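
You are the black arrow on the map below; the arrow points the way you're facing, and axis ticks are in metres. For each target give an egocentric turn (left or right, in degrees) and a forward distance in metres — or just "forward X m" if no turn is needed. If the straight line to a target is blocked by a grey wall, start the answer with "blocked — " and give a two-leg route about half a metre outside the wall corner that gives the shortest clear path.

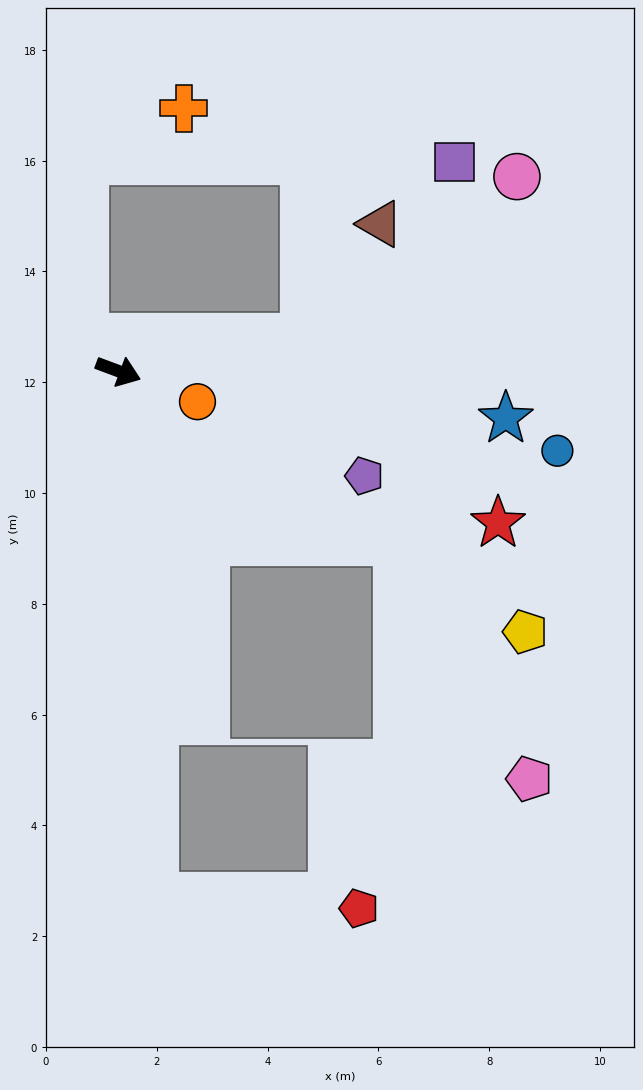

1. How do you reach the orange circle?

forward 1.5 m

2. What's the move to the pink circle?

blocked — turn left 31°, forward 3.4 m, then turn left 26°, forward 4.8 m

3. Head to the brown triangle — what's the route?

blocked — turn left 31°, forward 3.4 m, then turn left 45°, forward 2.5 m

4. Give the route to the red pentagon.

blocked — turn right 66°, forward 9.5 m, then turn left 83°, forward 3.7 m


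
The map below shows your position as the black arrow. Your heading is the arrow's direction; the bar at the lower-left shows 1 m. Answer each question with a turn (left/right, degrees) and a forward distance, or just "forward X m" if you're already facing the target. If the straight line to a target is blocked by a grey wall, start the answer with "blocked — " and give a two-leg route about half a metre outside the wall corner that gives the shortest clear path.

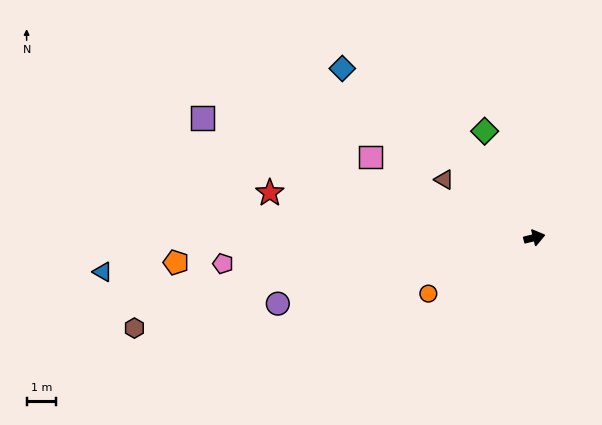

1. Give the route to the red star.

turn left 157°, forward 9.1 m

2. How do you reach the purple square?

turn left 146°, forward 11.9 m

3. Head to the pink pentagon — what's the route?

turn left 171°, forward 10.6 m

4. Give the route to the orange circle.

turn right 166°, forward 4.1 m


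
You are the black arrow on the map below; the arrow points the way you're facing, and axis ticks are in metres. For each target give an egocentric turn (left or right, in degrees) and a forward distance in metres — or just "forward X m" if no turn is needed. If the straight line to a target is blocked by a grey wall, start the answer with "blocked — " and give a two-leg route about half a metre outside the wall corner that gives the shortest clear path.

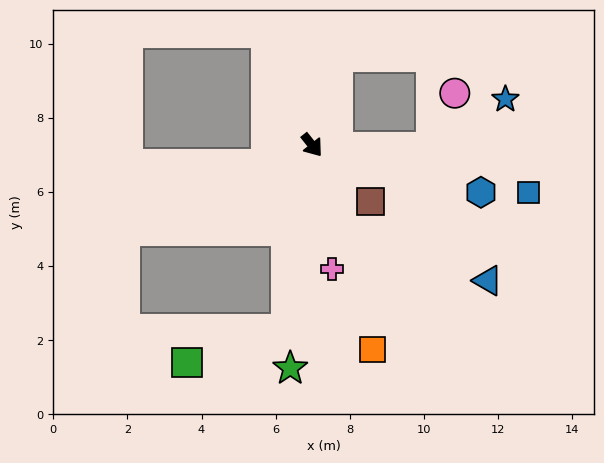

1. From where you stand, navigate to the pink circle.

blocked — turn left 51°, forward 3.2 m, then turn left 67°, forward 1.6 m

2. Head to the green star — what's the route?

turn right 44°, forward 6.0 m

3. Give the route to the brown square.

turn left 8°, forward 2.2 m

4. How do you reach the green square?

blocked — turn right 46°, forward 5.0 m, then turn right 64°, forward 2.8 m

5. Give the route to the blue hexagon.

turn left 36°, forward 4.7 m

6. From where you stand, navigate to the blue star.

blocked — turn left 51°, forward 3.2 m, then turn left 34°, forward 2.4 m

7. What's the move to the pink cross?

turn right 29°, forward 3.4 m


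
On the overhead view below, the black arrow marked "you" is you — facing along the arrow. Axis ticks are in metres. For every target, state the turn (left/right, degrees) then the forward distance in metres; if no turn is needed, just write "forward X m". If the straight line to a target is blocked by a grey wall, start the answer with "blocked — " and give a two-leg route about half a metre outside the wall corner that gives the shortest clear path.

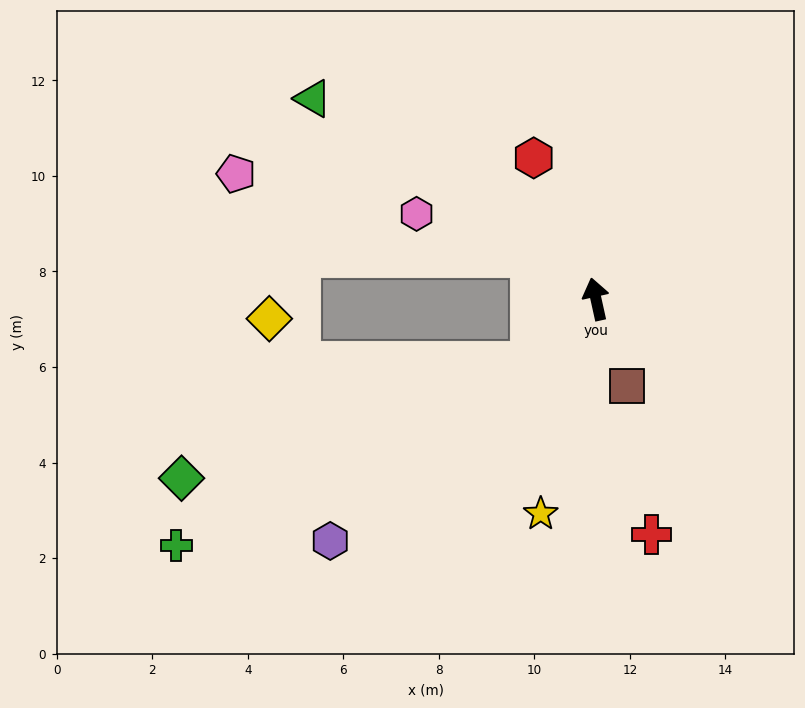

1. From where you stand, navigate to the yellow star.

turn left 153°, forward 4.6 m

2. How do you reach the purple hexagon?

turn left 120°, forward 7.5 m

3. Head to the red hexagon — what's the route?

turn left 11°, forward 3.2 m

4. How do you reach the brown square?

turn right 173°, forward 1.9 m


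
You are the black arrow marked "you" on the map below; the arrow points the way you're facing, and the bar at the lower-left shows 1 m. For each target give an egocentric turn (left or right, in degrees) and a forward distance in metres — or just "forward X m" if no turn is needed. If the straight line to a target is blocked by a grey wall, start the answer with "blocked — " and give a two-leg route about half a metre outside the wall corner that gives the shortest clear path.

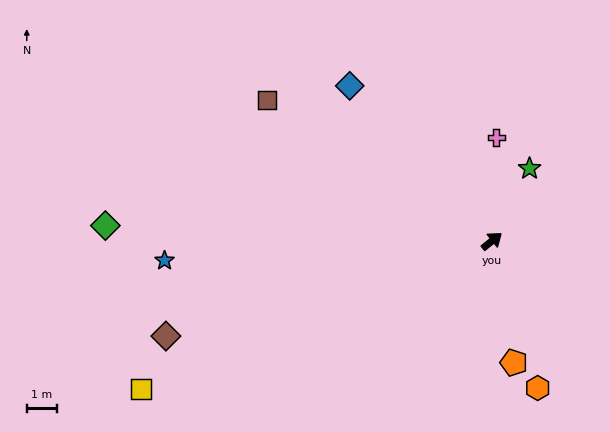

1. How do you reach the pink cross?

turn left 49°, forward 3.5 m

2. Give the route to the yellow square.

turn left 164°, forward 12.7 m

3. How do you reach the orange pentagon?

turn right 119°, forward 4.1 m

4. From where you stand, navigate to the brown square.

turn left 109°, forward 8.9 m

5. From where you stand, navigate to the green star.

turn left 24°, forward 2.7 m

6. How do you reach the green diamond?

turn left 139°, forward 12.9 m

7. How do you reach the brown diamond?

turn left 157°, forward 11.4 m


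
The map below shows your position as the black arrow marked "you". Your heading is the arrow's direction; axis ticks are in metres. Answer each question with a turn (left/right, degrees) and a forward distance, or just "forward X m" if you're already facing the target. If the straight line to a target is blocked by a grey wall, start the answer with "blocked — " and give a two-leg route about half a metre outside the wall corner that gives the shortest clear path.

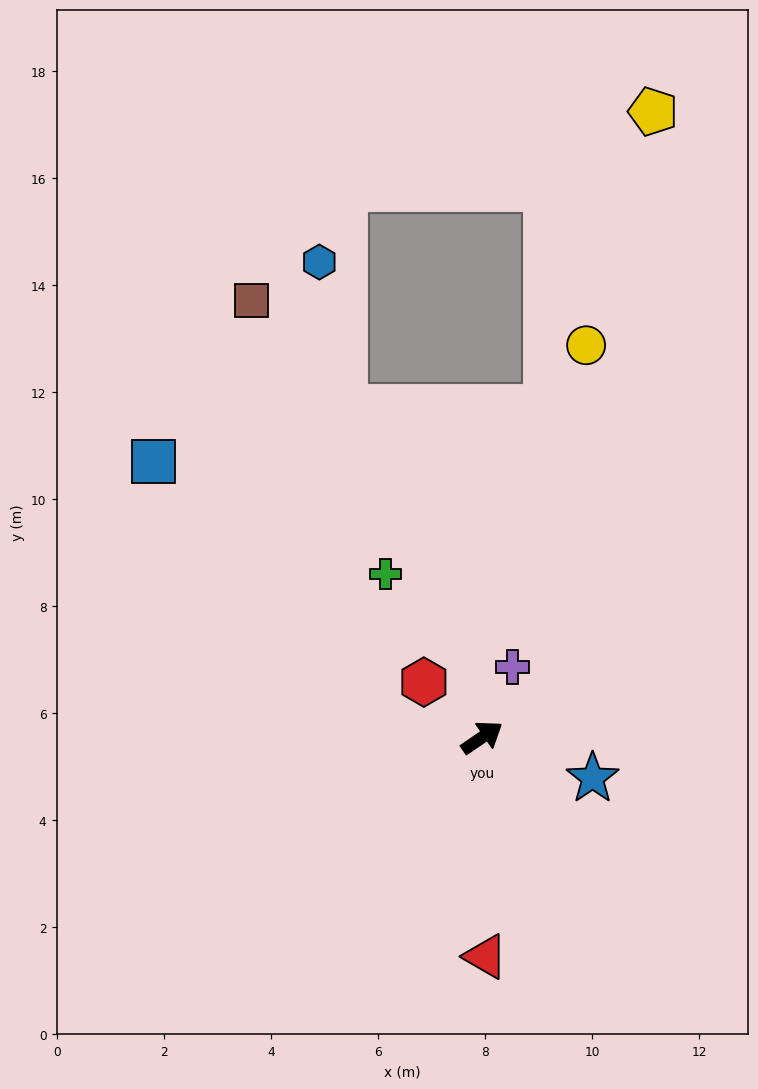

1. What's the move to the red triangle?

turn right 123°, forward 4.1 m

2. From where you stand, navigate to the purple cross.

turn left 32°, forward 1.4 m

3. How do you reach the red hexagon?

turn left 102°, forward 1.5 m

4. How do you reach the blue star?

turn right 55°, forward 2.2 m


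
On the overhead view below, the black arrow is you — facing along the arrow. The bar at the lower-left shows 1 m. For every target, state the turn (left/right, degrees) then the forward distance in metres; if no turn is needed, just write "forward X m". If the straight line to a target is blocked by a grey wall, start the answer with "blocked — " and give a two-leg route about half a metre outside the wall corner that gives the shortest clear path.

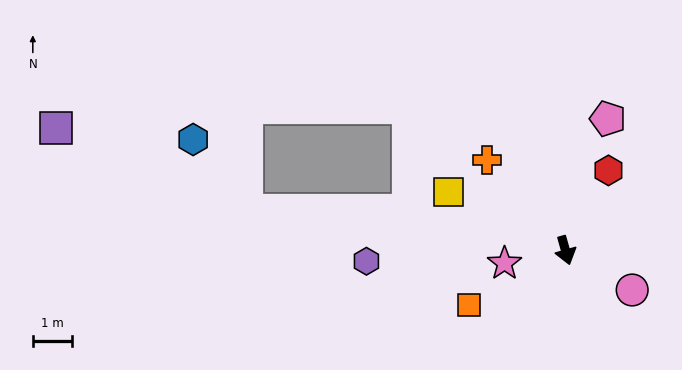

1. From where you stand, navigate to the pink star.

turn right 94°, forward 1.6 m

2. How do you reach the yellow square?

turn right 132°, forward 3.3 m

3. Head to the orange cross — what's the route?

turn right 155°, forward 3.1 m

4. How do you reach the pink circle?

turn left 44°, forward 2.0 m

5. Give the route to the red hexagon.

turn left 136°, forward 2.3 m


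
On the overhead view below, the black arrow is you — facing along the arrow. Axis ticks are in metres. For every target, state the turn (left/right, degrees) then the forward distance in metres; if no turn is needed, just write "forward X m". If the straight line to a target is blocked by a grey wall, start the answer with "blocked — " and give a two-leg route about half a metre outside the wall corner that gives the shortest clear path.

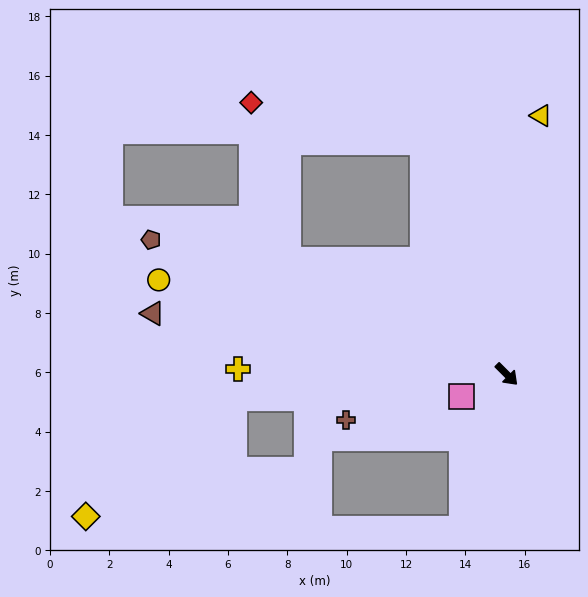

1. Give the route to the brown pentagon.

turn right 156°, forward 12.8 m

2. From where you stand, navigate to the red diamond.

blocked — turn right 163°, forward 8.3 m, then turn right 49°, forward 5.4 m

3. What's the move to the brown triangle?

turn right 145°, forward 12.1 m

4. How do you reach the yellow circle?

turn right 150°, forward 12.2 m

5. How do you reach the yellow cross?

turn right 136°, forward 9.1 m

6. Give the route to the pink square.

turn right 109°, forward 1.7 m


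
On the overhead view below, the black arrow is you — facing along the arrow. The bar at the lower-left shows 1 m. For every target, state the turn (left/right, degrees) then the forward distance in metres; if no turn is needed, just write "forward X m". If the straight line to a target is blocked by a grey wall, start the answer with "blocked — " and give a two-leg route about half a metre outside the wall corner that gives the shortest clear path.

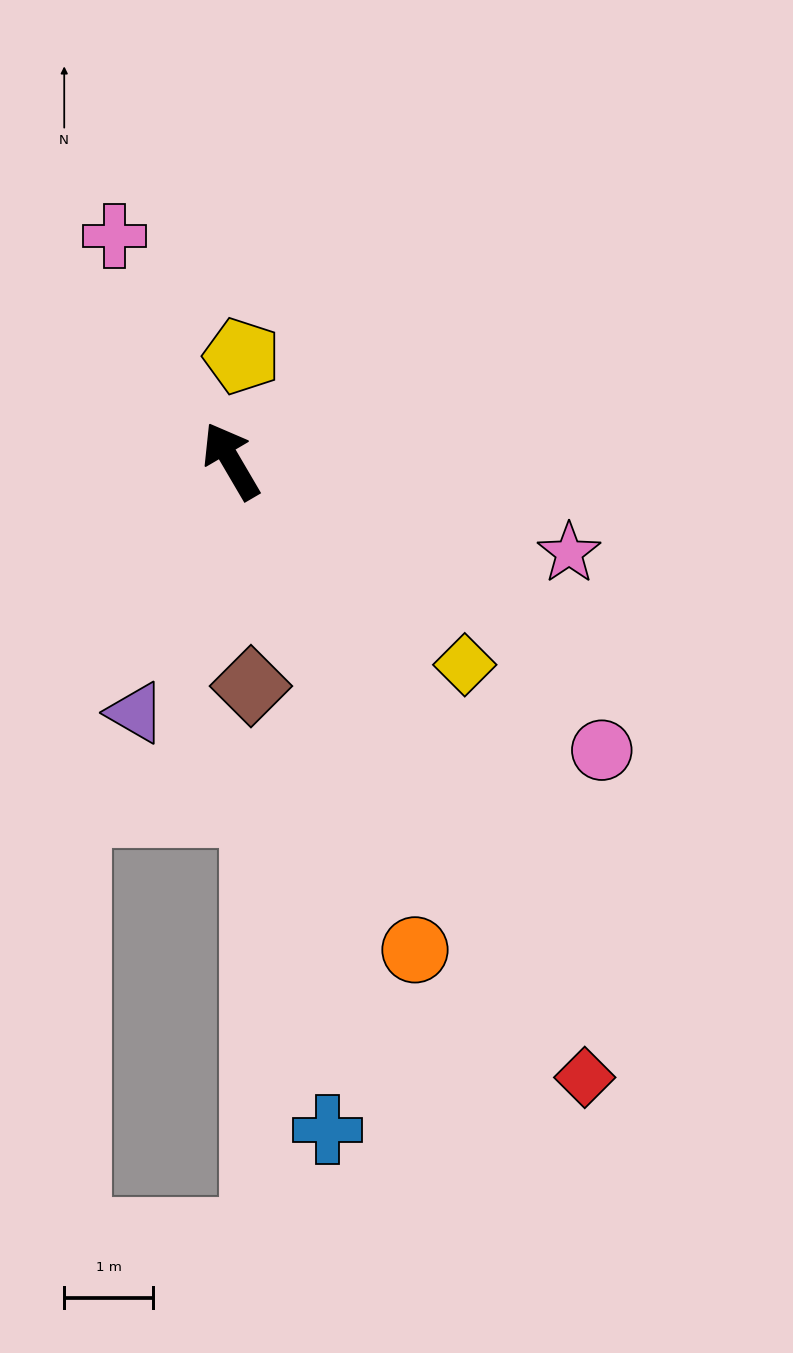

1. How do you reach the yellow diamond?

turn right 161°, forward 3.5 m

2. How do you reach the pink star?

turn right 136°, forward 3.9 m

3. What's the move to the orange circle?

turn left 170°, forward 5.9 m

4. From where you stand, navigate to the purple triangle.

turn left 129°, forward 3.0 m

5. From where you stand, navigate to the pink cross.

turn right 3°, forward 2.8 m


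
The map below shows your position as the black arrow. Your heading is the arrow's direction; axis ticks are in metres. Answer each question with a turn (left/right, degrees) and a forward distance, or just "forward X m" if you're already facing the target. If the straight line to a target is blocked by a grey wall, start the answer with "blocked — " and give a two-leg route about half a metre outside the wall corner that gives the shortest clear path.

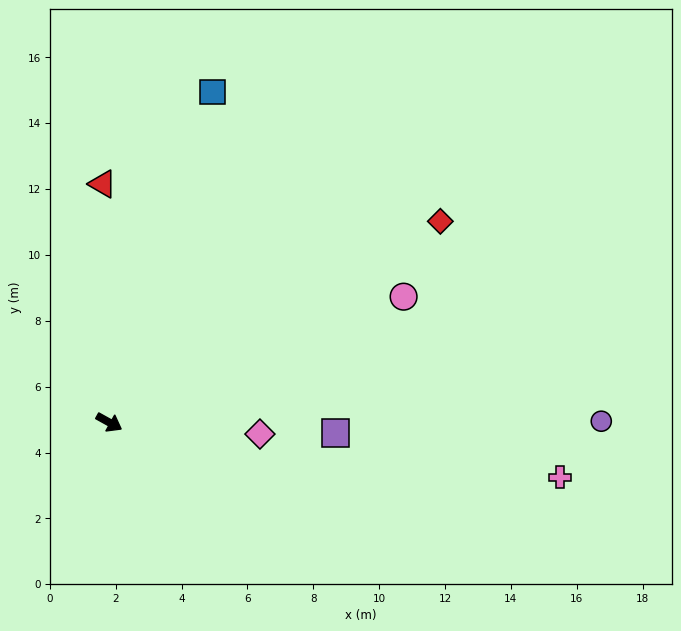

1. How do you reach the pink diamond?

turn left 25°, forward 4.6 m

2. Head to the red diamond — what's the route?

turn left 60°, forward 11.8 m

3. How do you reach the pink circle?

turn left 52°, forward 9.7 m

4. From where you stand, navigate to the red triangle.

turn left 121°, forward 7.2 m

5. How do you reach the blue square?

turn left 102°, forward 10.5 m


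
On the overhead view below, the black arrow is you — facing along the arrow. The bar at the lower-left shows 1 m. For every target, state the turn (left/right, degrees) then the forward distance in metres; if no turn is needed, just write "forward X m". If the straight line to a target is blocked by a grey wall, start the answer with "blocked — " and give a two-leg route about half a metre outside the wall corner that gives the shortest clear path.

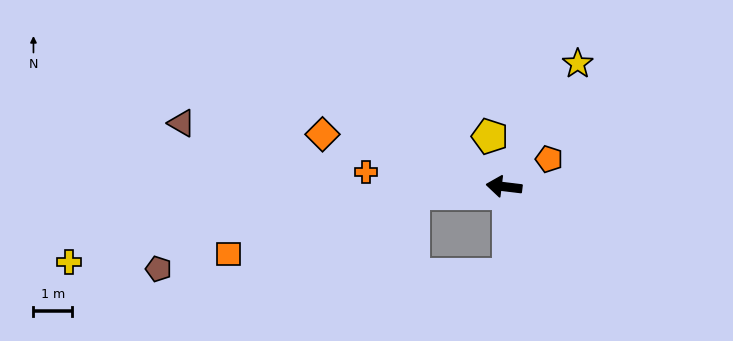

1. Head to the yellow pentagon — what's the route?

turn right 67°, forward 1.3 m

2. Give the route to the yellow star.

turn right 114°, forward 3.7 m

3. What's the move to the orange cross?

forward 3.6 m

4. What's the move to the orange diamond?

turn right 9°, forward 4.9 m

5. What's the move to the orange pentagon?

turn right 142°, forward 1.4 m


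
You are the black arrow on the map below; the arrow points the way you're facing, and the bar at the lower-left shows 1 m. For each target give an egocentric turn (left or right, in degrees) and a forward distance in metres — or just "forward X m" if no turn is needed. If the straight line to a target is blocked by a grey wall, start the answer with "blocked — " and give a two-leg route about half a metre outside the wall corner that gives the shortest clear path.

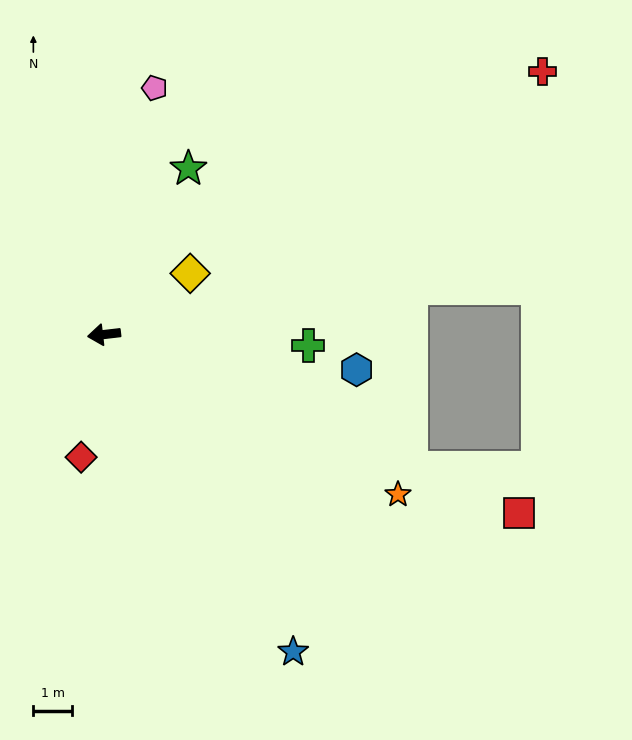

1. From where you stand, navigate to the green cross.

turn left 170°, forward 5.2 m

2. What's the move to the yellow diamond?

turn right 151°, forward 2.7 m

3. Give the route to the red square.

turn left 150°, forward 11.6 m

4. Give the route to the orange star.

turn left 145°, forward 8.6 m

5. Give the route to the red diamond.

turn left 73°, forward 3.2 m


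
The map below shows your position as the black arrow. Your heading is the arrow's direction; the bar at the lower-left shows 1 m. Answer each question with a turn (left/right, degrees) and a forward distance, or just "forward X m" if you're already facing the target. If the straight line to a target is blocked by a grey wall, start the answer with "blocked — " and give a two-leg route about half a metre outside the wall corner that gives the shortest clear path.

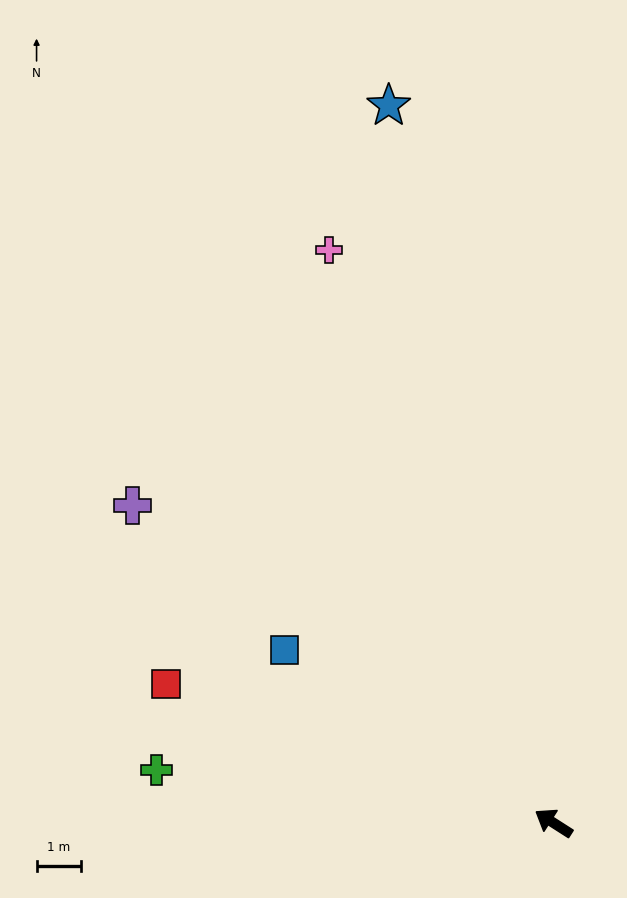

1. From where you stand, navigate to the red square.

turn left 13°, forward 9.2 m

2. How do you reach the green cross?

turn left 25°, forward 8.9 m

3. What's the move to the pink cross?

turn right 36°, forward 13.7 m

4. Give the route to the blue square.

forward 7.1 m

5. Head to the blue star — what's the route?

turn right 44°, forward 16.4 m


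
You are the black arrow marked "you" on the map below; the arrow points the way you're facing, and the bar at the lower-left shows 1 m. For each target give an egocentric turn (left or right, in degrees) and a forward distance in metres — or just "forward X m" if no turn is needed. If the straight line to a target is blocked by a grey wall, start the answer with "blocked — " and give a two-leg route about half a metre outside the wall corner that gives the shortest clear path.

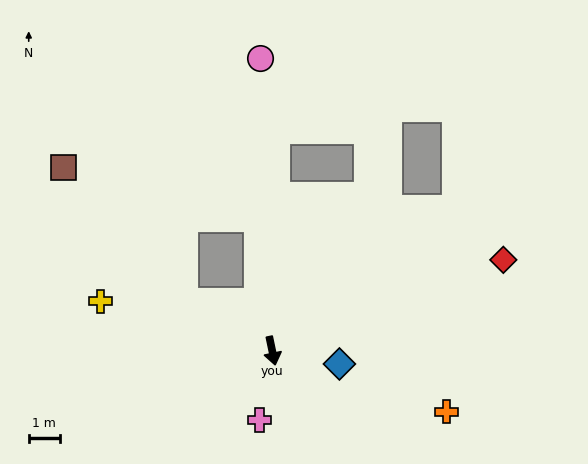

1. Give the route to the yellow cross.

turn right 118°, forward 5.7 m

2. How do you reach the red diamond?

turn left 100°, forward 7.9 m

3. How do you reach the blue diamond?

turn left 67°, forward 2.2 m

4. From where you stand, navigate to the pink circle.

turn left 170°, forward 9.3 m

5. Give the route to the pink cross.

turn right 22°, forward 2.2 m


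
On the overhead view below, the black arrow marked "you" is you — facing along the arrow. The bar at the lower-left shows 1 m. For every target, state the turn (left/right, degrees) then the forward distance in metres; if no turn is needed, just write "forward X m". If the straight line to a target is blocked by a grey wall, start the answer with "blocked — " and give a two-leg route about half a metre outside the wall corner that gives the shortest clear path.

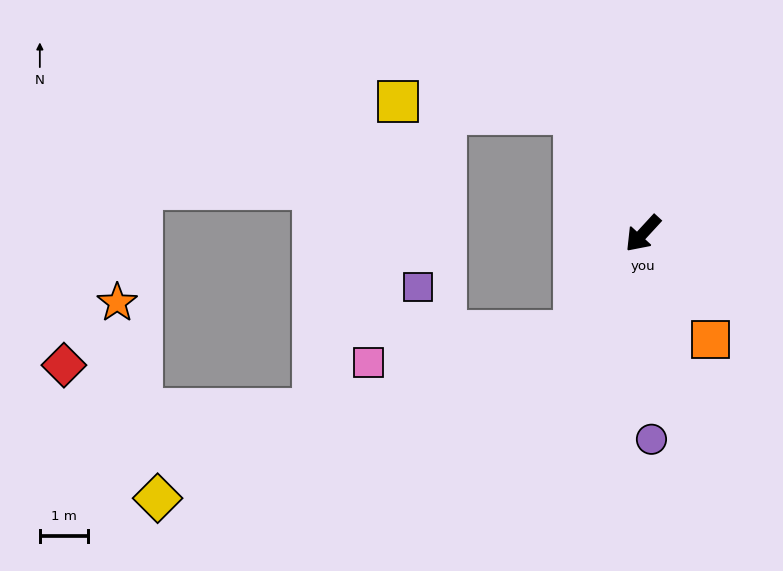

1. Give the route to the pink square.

blocked — turn left 7°, forward 2.5 m, then turn right 46°, forward 4.3 m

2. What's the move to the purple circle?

turn left 45°, forward 4.2 m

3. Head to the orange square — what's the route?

turn left 75°, forward 2.6 m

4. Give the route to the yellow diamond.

blocked — turn left 7°, forward 2.5 m, then turn right 33°, forward 9.2 m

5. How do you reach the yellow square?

blocked — turn right 108°, forward 2.8 m, then turn left 57°, forward 3.6 m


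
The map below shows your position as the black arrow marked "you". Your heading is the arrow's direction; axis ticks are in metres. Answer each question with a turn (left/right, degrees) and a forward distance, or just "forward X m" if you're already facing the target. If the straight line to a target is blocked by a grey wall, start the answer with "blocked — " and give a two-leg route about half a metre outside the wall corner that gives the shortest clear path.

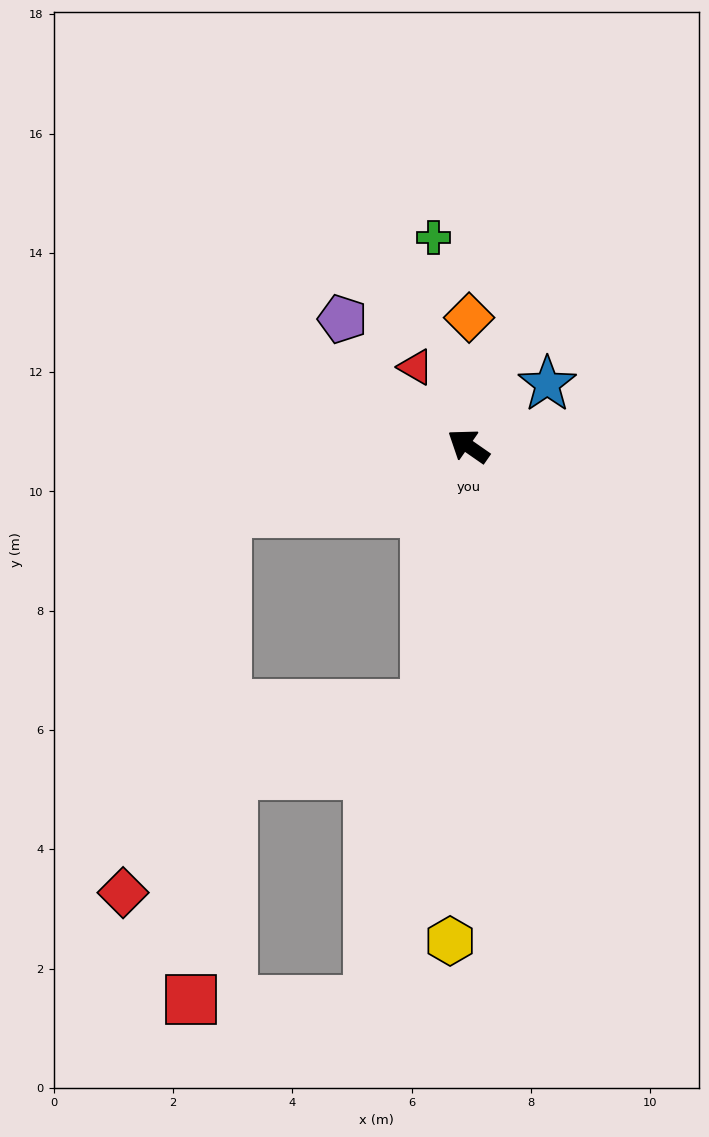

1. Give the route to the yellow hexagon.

turn left 123°, forward 8.3 m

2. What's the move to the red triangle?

turn right 21°, forward 1.6 m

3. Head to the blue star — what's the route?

turn right 107°, forward 1.7 m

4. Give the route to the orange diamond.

turn right 56°, forward 2.2 m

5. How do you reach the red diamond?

blocked — turn left 50°, forward 4.2 m, then turn left 60°, forward 6.6 m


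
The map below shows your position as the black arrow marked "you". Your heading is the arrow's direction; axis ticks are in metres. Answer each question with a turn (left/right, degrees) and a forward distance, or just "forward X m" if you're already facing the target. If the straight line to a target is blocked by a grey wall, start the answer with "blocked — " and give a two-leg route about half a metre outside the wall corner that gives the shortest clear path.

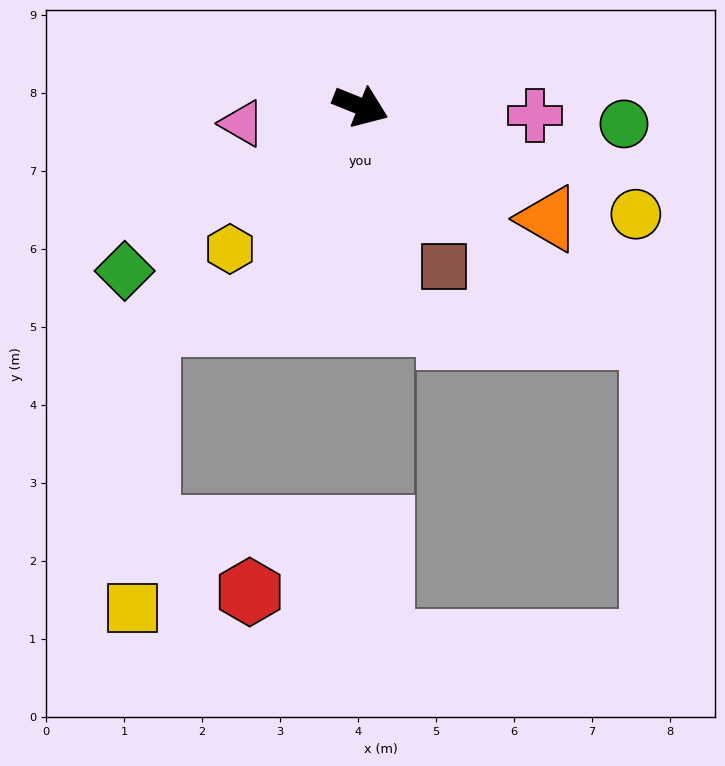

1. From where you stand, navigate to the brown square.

turn right 41°, forward 2.3 m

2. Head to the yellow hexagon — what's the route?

turn right 111°, forward 2.5 m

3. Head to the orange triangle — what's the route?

turn right 9°, forward 2.8 m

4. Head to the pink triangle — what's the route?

turn right 150°, forward 1.5 m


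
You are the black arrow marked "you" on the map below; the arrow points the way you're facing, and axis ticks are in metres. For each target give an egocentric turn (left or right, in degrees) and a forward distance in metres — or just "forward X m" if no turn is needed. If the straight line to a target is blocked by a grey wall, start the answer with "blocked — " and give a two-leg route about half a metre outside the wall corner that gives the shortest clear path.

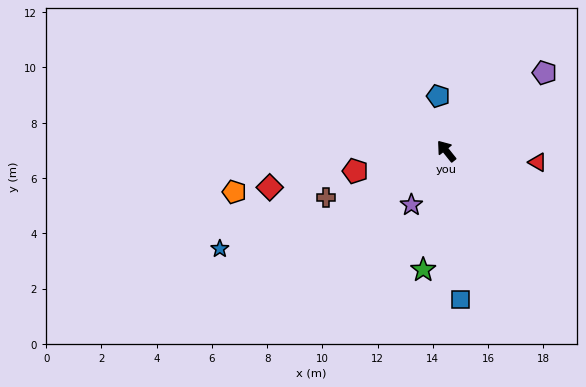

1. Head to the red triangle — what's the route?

turn right 136°, forward 3.3 m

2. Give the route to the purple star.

turn left 108°, forward 2.3 m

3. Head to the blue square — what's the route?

turn left 147°, forward 5.4 m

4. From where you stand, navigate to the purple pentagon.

turn right 90°, forward 4.5 m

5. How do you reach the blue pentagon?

turn right 30°, forward 2.0 m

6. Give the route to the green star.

turn left 130°, forward 4.4 m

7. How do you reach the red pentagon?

turn left 64°, forward 3.4 m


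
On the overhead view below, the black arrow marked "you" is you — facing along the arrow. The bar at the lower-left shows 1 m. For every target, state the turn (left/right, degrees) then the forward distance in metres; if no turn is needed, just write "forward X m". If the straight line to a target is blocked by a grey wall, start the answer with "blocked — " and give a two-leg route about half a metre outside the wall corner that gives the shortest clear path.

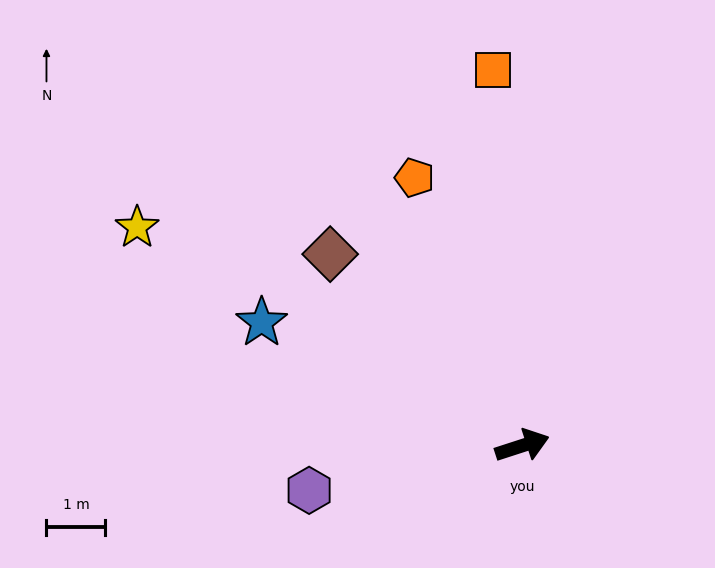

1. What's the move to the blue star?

turn left 137°, forward 4.9 m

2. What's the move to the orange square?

turn left 76°, forward 6.4 m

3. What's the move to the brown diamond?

turn left 117°, forward 4.6 m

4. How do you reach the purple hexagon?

turn left 174°, forward 3.7 m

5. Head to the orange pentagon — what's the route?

turn left 94°, forward 4.9 m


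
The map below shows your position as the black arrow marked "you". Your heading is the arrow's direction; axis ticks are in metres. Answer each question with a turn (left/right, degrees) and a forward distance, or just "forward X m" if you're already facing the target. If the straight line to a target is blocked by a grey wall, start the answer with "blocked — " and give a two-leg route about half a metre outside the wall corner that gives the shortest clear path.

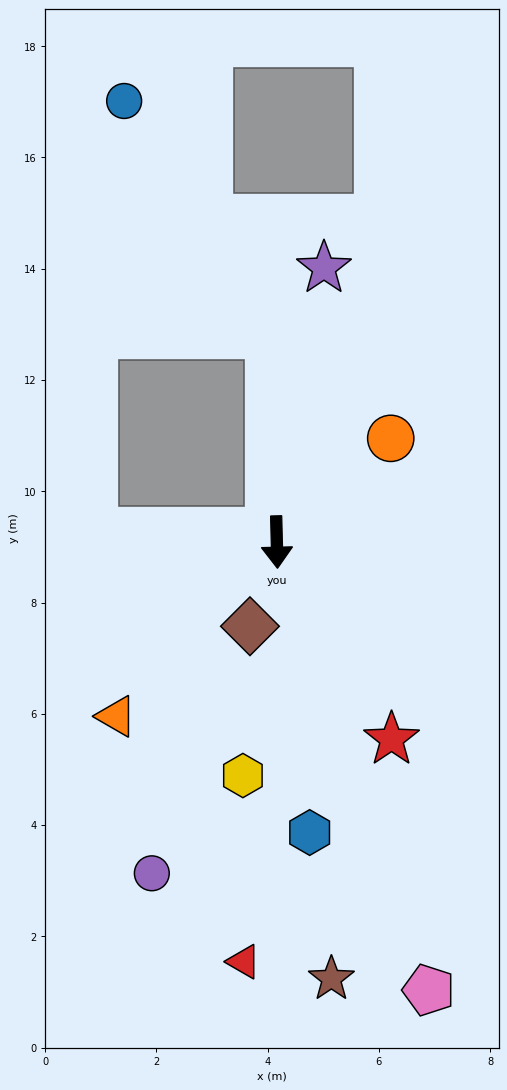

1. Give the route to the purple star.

turn left 169°, forward 5.0 m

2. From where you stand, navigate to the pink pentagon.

turn left 17°, forward 8.5 m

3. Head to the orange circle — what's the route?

turn left 131°, forward 2.8 m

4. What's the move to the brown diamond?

turn right 19°, forward 1.6 m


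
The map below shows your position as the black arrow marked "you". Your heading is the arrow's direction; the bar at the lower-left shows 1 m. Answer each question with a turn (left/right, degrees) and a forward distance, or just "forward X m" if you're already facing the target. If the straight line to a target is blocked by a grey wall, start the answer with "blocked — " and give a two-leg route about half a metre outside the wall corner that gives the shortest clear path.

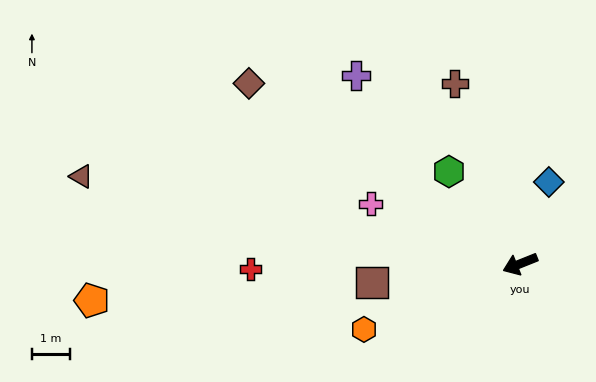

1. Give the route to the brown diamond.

turn right 55°, forward 8.5 m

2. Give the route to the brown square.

turn right 15°, forward 3.9 m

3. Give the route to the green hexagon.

turn right 74°, forward 3.0 m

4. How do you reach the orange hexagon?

forward 4.4 m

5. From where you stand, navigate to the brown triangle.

turn right 33°, forward 11.7 m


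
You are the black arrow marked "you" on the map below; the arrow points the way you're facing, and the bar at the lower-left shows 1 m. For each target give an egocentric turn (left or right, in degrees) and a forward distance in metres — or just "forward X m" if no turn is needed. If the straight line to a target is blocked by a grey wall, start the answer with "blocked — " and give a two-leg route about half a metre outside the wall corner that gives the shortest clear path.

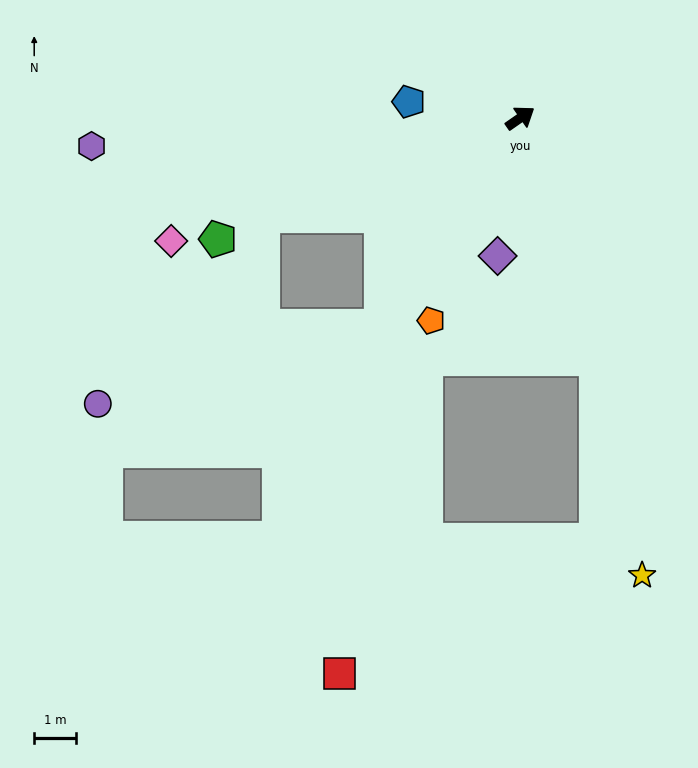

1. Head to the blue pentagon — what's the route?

turn left 137°, forward 2.7 m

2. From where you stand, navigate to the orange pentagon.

turn right 149°, forward 5.3 m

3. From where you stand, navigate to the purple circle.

blocked — turn right 158°, forward 6.0 m, then turn right 42°, forward 7.1 m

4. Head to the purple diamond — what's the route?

turn right 134°, forward 3.4 m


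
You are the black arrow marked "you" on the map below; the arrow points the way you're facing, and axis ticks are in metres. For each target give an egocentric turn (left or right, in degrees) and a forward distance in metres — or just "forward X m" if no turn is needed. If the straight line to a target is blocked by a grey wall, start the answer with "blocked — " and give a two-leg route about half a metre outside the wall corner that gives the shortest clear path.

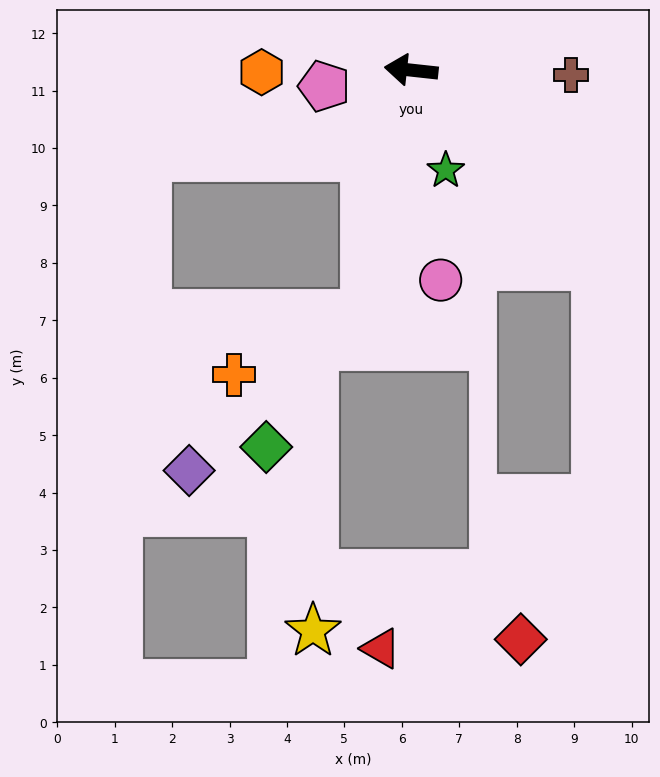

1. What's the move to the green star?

turn left 115°, forward 1.8 m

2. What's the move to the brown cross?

turn right 175°, forward 2.8 m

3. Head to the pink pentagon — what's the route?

turn left 17°, forward 1.5 m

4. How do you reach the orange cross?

blocked — turn left 86°, forward 4.3 m, then turn right 55°, forward 2.5 m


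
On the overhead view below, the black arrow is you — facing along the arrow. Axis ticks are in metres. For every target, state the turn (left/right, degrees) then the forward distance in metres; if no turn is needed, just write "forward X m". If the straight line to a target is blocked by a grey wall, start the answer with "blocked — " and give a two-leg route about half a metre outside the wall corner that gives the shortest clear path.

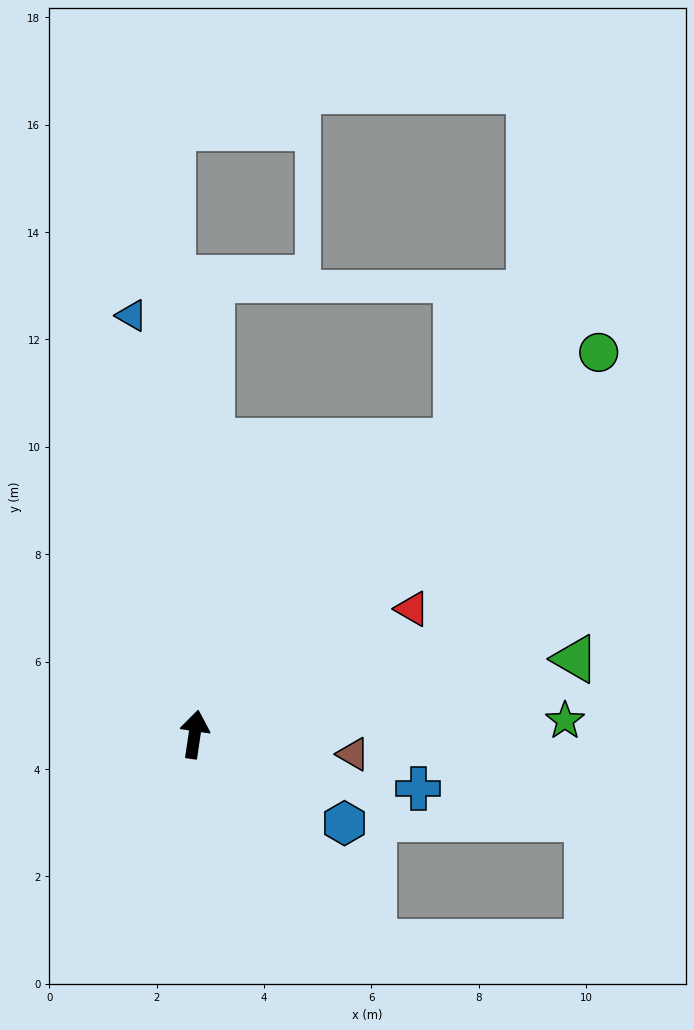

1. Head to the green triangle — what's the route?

turn right 70°, forward 7.2 m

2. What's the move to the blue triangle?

turn left 17°, forward 7.9 m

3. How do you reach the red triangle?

turn right 52°, forward 4.7 m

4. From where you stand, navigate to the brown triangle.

turn right 89°, forward 3.0 m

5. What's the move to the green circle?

turn right 38°, forward 10.4 m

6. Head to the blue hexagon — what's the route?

turn right 112°, forward 3.2 m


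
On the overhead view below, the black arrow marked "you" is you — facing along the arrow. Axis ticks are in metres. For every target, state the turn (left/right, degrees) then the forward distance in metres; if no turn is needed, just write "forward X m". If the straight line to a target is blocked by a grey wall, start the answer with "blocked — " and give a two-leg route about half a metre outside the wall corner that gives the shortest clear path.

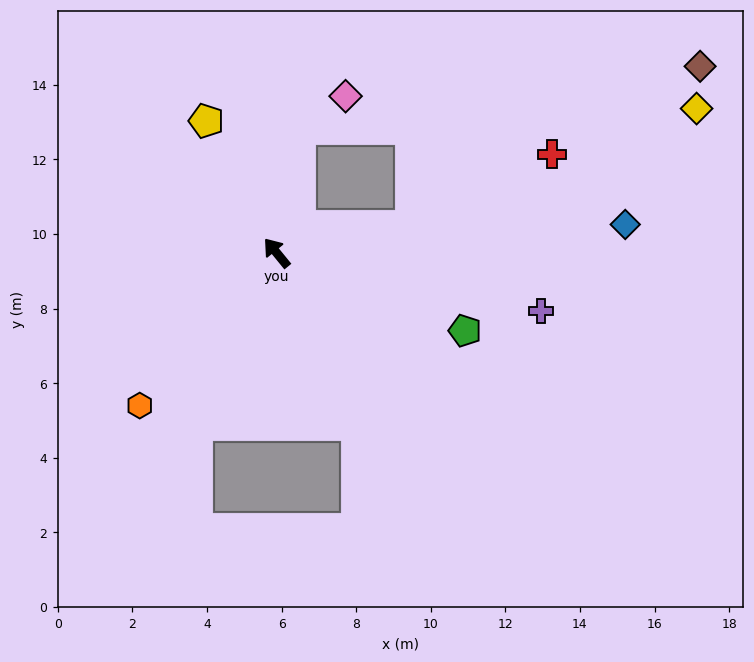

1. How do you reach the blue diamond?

turn right 125°, forward 9.4 m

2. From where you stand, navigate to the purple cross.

turn right 142°, forward 7.3 m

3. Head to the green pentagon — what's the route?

turn right 152°, forward 5.5 m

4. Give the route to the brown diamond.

blocked — turn right 50°, forward 3.4 m, then turn right 70°, forward 10.9 m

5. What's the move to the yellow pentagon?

turn right 11°, forward 4.0 m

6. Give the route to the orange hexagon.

turn left 99°, forward 5.5 m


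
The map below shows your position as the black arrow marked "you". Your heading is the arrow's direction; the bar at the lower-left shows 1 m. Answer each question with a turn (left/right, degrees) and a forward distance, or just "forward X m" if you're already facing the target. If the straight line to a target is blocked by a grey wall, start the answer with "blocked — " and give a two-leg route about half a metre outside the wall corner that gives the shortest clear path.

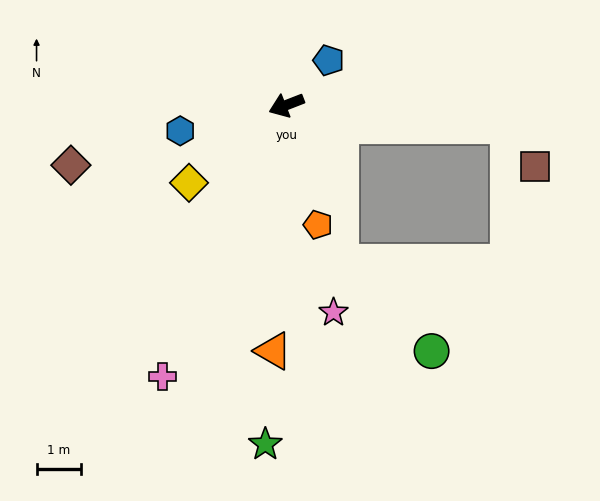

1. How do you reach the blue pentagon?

turn right 155°, forward 1.4 m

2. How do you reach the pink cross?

turn left 44°, forward 6.7 m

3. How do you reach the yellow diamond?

turn left 17°, forward 2.8 m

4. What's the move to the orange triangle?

turn left 66°, forward 5.5 m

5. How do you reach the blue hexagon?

turn right 8°, forward 2.4 m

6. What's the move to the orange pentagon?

turn left 84°, forward 2.8 m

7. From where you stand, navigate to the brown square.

blocked — turn left 154°, forward 5.0 m, then turn right 53°, forward 1.1 m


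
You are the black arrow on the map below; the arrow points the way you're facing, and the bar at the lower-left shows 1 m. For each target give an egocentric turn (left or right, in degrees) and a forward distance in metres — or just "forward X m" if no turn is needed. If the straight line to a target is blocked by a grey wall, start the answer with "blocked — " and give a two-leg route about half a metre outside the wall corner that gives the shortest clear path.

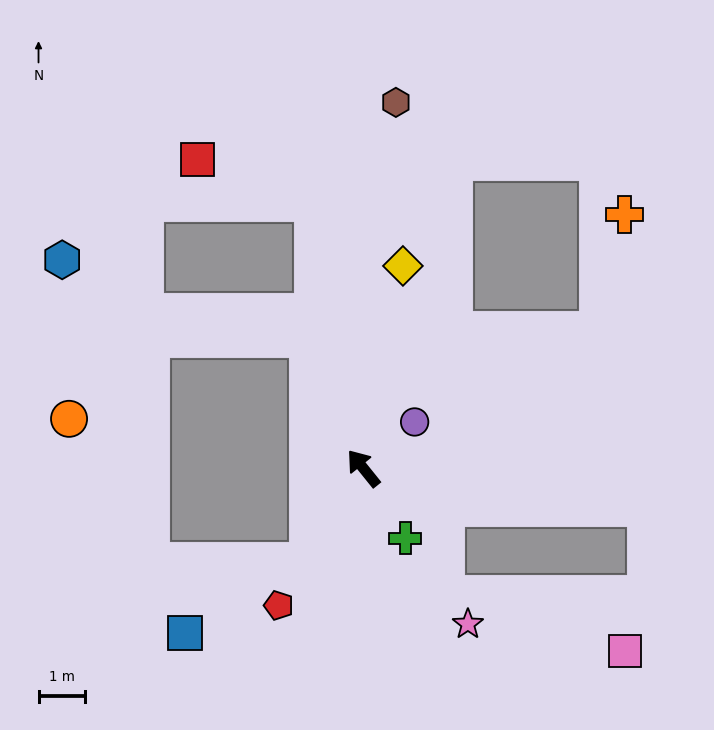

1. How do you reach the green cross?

turn left 172°, forward 1.8 m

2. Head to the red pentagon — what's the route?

turn left 110°, forward 3.5 m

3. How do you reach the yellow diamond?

turn right 50°, forward 4.5 m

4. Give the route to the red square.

blocked — turn right 28°, forward 5.9 m, then turn left 59°, forward 2.7 m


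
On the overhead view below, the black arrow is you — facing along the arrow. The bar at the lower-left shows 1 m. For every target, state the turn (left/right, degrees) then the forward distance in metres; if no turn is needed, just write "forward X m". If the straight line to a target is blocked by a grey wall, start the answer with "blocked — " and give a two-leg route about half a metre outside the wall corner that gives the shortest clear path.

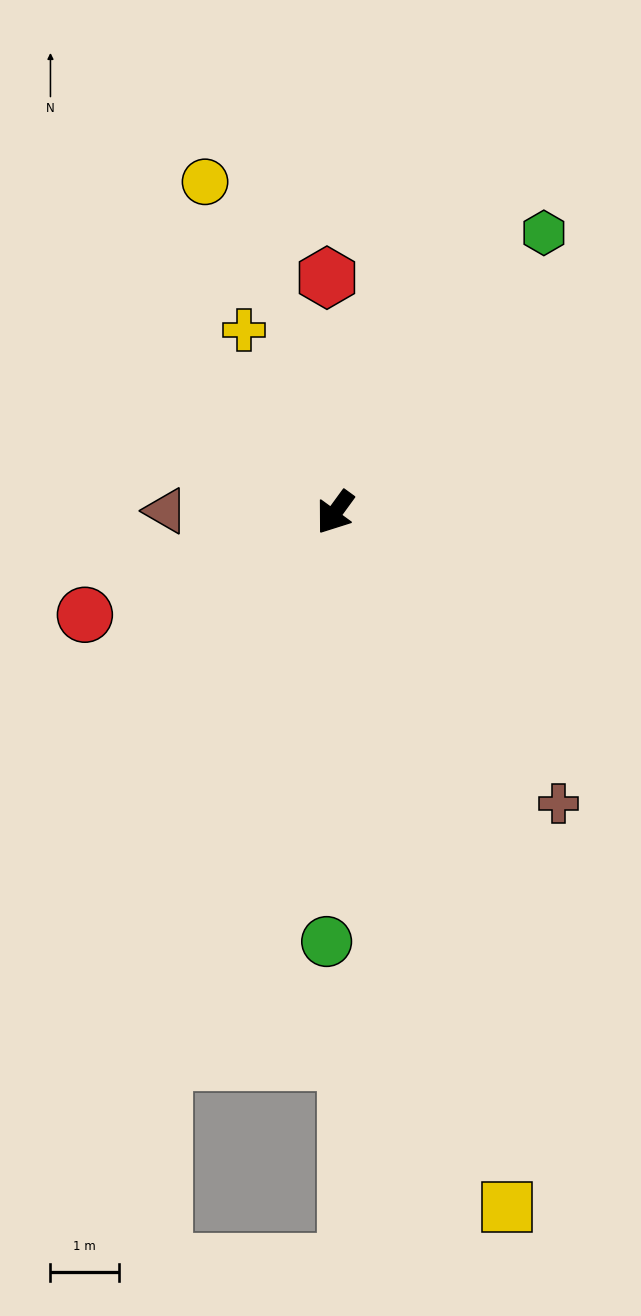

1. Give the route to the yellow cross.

turn right 117°, forward 3.0 m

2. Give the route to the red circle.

turn right 32°, forward 3.9 m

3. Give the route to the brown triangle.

turn right 54°, forward 2.5 m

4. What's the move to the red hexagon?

turn right 142°, forward 3.4 m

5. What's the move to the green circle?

turn left 35°, forward 6.3 m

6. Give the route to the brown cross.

turn left 74°, forward 5.4 m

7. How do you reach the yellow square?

turn left 50°, forward 10.5 m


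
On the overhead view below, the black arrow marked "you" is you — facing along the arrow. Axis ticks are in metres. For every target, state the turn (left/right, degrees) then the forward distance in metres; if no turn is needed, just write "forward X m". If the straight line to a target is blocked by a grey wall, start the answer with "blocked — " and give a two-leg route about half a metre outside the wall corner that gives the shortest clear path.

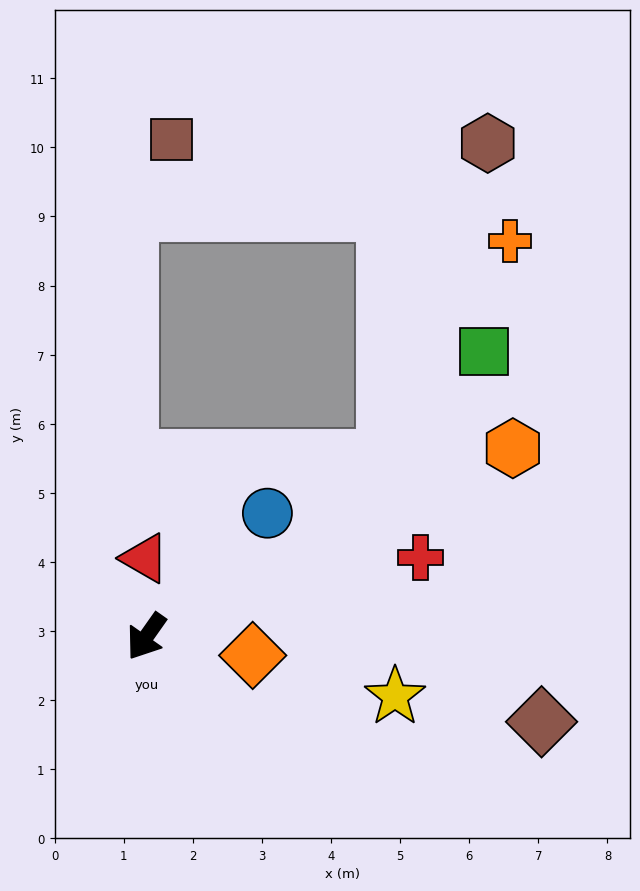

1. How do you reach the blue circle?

turn left 171°, forward 2.5 m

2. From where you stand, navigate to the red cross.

turn left 141°, forward 4.1 m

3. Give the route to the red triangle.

turn right 144°, forward 1.1 m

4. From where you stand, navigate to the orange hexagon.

turn left 152°, forward 6.0 m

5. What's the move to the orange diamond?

turn left 115°, forward 1.6 m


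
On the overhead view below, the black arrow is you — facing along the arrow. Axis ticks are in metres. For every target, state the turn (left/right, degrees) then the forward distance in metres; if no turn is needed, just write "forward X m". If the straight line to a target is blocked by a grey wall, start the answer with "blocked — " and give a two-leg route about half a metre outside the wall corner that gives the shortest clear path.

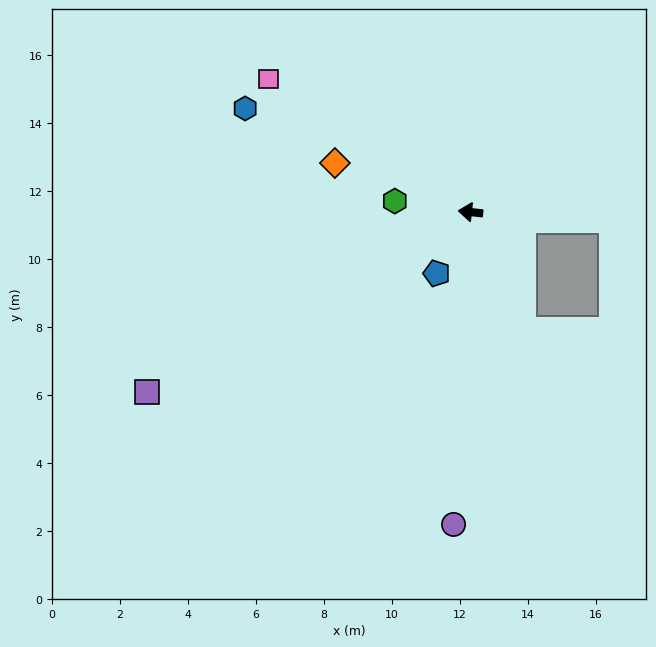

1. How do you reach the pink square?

turn right 27°, forward 7.1 m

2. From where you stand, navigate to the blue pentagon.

turn left 67°, forward 2.1 m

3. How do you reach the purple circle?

turn left 93°, forward 9.2 m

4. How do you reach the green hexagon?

turn right 2°, forward 2.2 m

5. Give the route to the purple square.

turn left 35°, forward 10.9 m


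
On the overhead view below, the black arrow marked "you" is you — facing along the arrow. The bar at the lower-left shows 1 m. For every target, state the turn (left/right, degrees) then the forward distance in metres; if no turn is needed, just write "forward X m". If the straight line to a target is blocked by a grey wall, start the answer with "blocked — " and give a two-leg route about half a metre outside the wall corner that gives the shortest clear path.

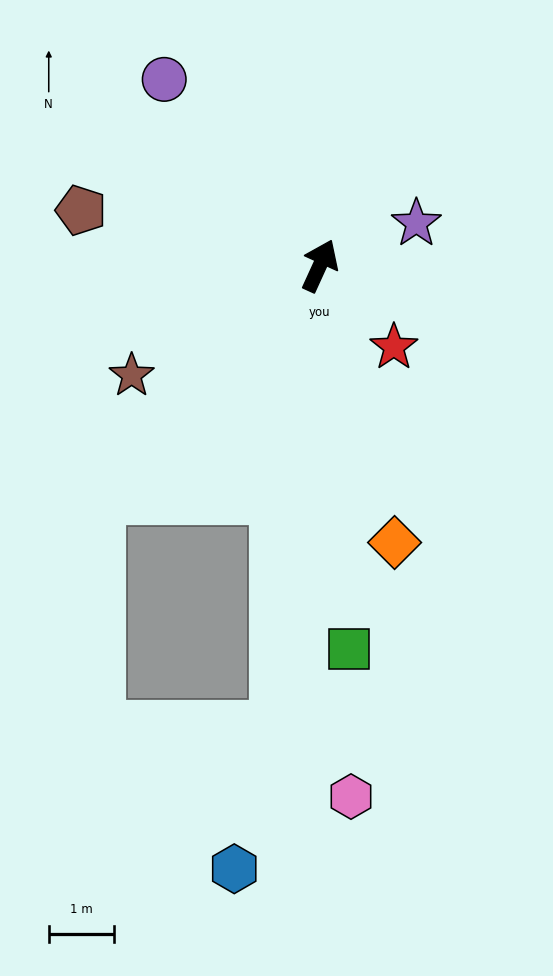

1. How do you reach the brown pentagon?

turn left 102°, forward 3.7 m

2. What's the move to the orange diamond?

turn right 140°, forward 4.4 m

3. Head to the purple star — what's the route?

turn right 42°, forward 1.6 m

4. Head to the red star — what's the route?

turn right 113°, forward 1.7 m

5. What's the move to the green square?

turn right 151°, forward 5.9 m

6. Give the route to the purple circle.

turn left 64°, forward 3.7 m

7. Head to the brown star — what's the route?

turn left 145°, forward 3.3 m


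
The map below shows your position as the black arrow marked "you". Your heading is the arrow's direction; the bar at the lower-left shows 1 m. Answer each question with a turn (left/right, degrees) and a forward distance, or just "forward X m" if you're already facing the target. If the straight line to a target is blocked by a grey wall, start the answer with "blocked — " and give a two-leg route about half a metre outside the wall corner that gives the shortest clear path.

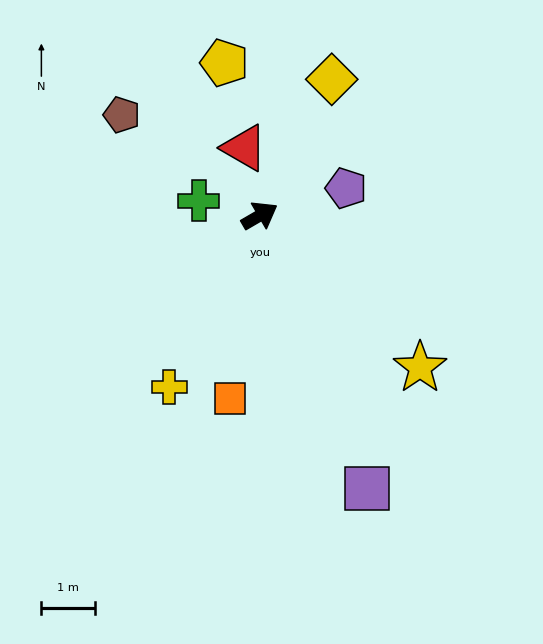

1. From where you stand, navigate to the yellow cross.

turn right 148°, forward 3.6 m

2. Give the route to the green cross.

turn left 136°, forward 1.2 m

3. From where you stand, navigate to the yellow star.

turn right 74°, forward 4.1 m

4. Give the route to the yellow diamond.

turn left 32°, forward 2.9 m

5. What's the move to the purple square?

turn right 99°, forward 5.5 m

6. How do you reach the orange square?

turn right 129°, forward 3.5 m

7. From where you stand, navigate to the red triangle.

turn left 73°, forward 1.3 m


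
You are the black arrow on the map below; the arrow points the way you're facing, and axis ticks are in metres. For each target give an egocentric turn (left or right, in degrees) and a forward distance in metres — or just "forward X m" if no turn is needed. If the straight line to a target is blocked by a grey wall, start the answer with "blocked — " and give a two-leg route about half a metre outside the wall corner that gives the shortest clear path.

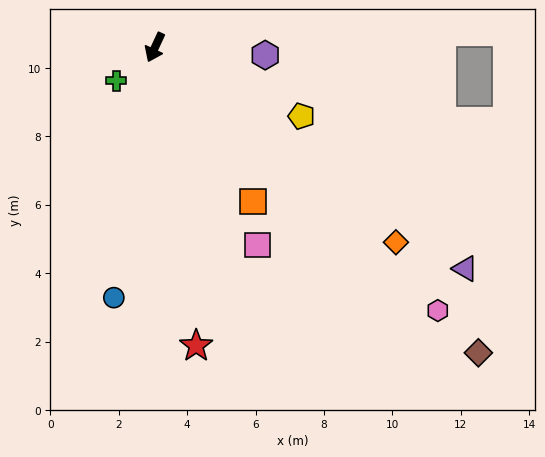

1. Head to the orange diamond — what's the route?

turn left 76°, forward 9.1 m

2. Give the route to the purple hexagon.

turn left 111°, forward 3.2 m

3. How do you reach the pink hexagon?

turn left 72°, forward 11.3 m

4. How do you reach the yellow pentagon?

turn left 90°, forward 4.7 m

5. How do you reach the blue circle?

turn left 16°, forward 7.4 m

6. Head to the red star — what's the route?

turn left 33°, forward 8.8 m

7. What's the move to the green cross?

turn right 24°, forward 1.5 m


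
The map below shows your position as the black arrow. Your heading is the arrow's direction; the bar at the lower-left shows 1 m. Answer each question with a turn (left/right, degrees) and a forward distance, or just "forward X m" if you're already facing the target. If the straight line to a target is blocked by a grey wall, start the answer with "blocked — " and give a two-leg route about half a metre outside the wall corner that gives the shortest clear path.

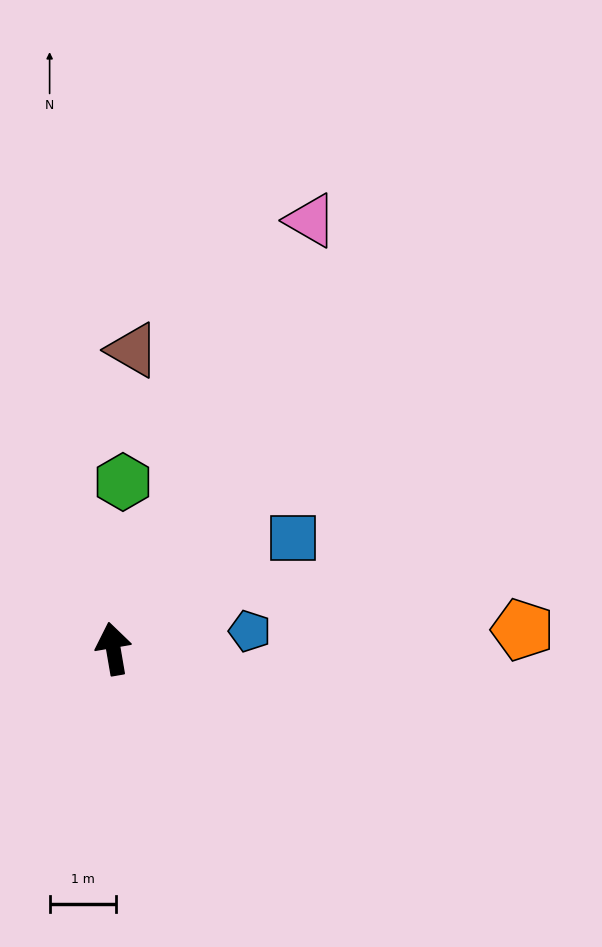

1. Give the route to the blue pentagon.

turn right 92°, forward 2.1 m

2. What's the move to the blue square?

turn right 68°, forward 3.2 m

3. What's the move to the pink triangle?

turn right 34°, forward 7.1 m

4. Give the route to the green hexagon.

turn right 13°, forward 2.5 m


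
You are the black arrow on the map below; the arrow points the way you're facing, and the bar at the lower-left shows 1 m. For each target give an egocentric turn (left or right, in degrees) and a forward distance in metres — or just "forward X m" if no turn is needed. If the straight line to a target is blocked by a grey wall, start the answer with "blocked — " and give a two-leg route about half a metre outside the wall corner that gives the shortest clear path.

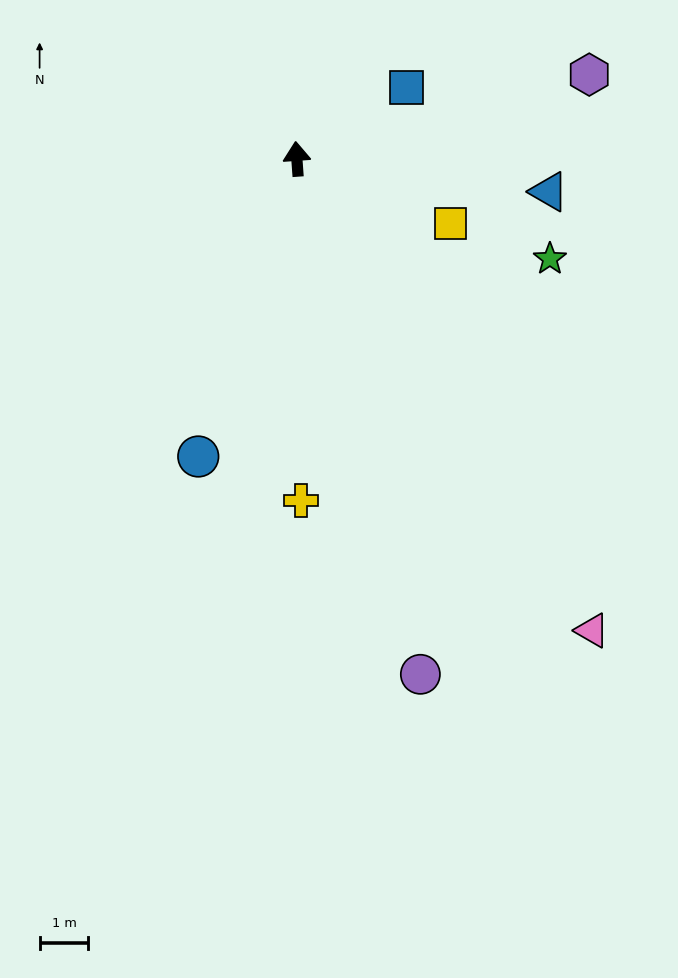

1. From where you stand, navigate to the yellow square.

turn right 117°, forward 3.4 m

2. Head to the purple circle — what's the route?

turn right 171°, forward 10.8 m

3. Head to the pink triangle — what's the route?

turn right 152°, forward 11.4 m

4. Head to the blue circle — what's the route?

turn left 158°, forward 6.4 m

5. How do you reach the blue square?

turn right 61°, forward 2.7 m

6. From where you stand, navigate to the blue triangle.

turn right 102°, forward 5.2 m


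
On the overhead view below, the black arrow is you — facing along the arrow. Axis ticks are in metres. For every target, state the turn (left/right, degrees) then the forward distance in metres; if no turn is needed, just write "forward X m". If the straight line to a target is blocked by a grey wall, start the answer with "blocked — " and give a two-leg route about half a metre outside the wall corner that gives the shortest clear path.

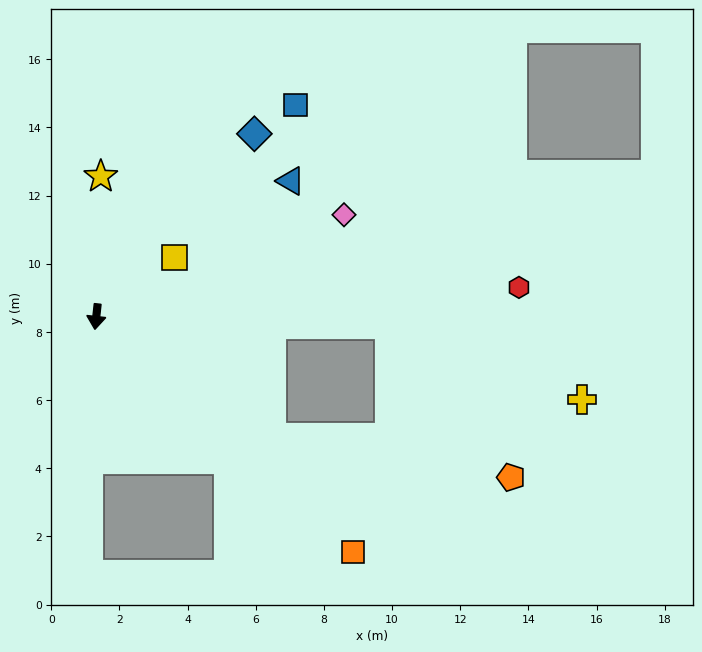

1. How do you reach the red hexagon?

turn left 100°, forward 12.4 m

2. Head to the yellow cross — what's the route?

blocked — turn left 95°, forward 8.6 m, then turn right 20°, forward 6.1 m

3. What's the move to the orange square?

turn left 54°, forward 10.2 m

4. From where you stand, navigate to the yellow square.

turn left 133°, forward 2.9 m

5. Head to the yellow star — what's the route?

turn right 176°, forward 4.1 m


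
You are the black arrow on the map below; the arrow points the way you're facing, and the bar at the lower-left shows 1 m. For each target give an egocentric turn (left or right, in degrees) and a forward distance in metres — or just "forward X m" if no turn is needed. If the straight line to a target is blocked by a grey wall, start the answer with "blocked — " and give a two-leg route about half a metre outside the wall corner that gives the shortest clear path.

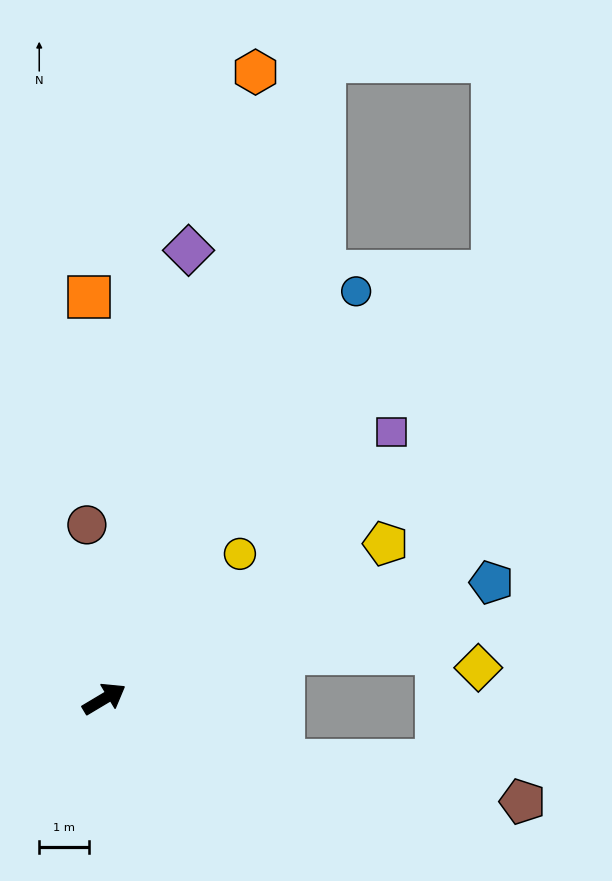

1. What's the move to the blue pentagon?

turn right 14°, forward 8.1 m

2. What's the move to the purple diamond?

turn left 48°, forward 9.1 m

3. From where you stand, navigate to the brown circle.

turn left 65°, forward 3.5 m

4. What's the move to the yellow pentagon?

forward 6.4 m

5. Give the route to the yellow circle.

turn left 16°, forward 4.0 m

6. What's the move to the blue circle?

turn left 27°, forward 9.6 m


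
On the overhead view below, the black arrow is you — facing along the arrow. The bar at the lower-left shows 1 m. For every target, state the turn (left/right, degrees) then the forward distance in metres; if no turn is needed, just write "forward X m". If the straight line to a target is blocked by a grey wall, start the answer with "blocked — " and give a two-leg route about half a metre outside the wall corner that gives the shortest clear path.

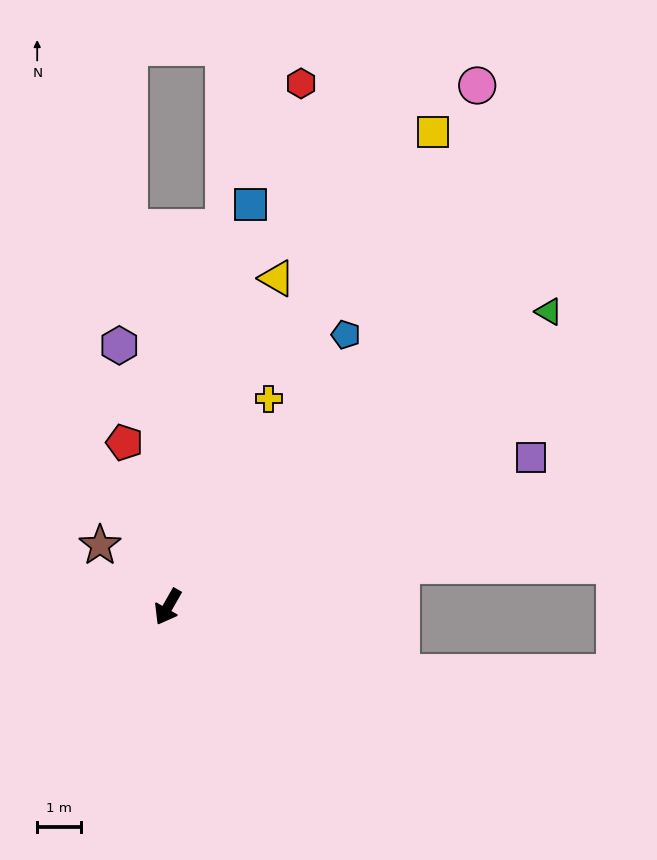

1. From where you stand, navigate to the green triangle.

turn left 157°, forward 10.9 m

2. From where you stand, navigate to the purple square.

turn left 142°, forward 8.9 m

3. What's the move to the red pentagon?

turn right 136°, forward 3.9 m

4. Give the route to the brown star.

turn right 103°, forward 2.1 m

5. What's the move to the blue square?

turn right 162°, forward 9.3 m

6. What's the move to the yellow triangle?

turn right 169°, forward 7.9 m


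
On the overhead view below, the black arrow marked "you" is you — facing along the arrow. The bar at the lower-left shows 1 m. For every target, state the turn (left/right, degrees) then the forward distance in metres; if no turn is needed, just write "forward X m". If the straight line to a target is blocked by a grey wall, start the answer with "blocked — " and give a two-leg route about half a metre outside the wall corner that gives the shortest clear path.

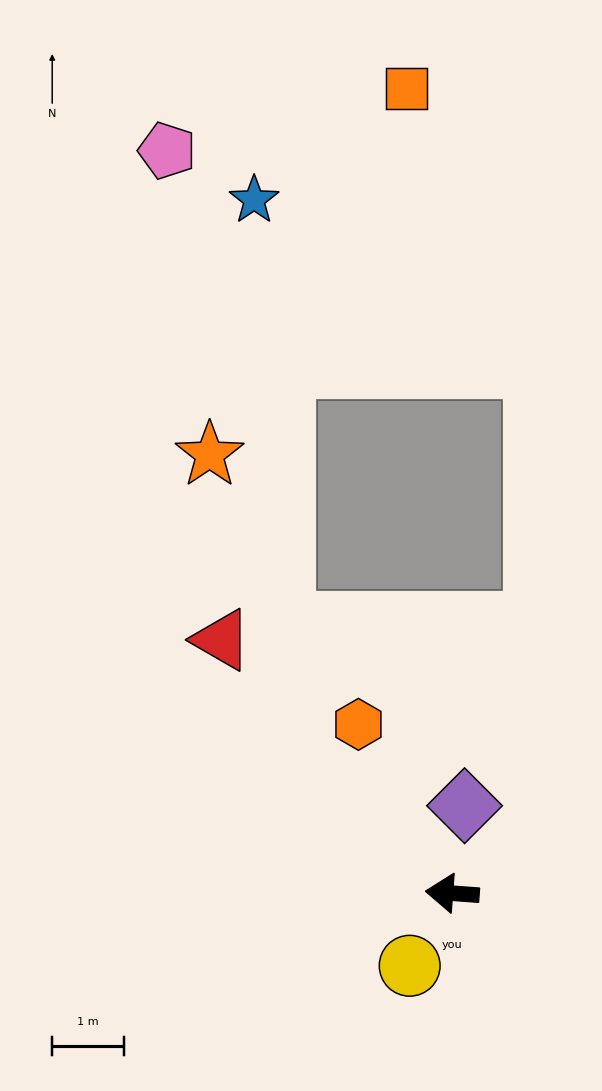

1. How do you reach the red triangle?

turn right 43°, forward 4.8 m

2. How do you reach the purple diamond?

turn right 94°, forward 1.2 m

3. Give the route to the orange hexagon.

turn right 57°, forward 2.7 m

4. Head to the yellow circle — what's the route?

turn left 64°, forward 1.2 m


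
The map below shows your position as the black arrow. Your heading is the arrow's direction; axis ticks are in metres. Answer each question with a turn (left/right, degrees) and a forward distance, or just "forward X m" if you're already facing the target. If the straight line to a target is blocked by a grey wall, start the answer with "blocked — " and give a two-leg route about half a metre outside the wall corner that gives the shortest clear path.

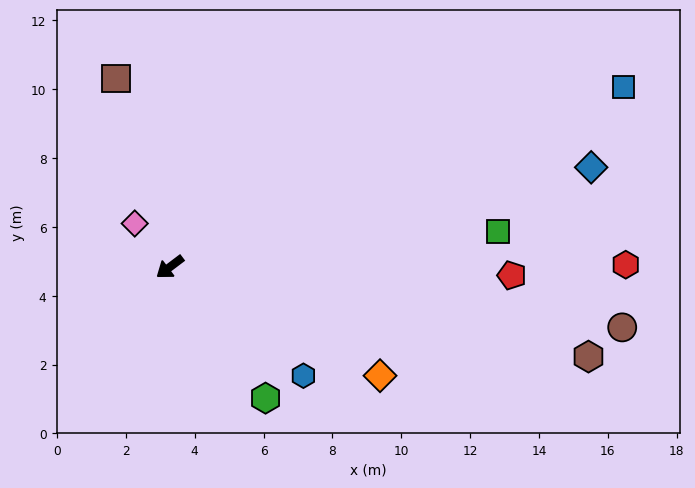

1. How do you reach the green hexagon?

turn left 89°, forward 4.7 m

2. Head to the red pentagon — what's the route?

turn left 142°, forward 9.9 m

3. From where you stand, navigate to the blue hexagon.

turn left 104°, forward 5.0 m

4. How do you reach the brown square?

turn right 111°, forward 5.7 m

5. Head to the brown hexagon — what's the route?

turn left 131°, forward 12.4 m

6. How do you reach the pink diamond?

turn right 88°, forward 1.6 m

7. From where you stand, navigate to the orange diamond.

turn left 116°, forward 6.9 m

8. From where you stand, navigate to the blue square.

turn left 165°, forward 14.2 m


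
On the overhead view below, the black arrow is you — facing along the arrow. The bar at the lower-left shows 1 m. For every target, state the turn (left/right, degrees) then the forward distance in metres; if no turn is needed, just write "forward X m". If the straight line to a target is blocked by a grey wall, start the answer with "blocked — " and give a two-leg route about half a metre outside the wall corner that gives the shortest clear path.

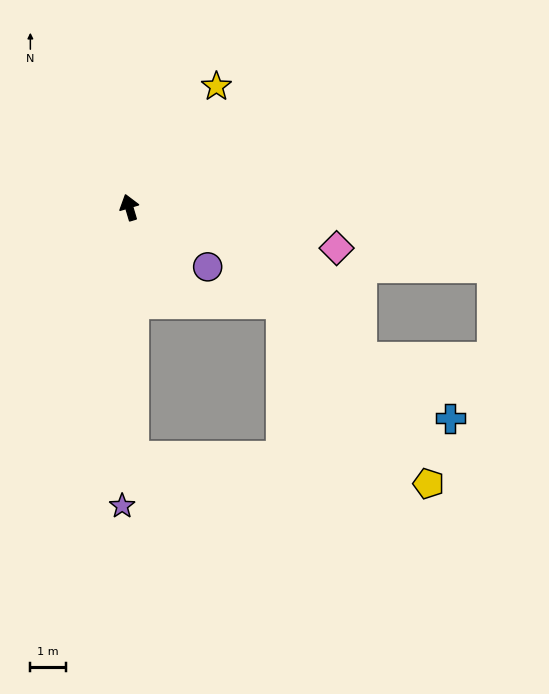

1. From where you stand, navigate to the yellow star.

turn right 52°, forward 4.2 m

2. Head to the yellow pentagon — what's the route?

blocked — turn left 165°, forward 7.0 m, then turn left 83°, forward 8.3 m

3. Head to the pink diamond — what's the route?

turn right 118°, forward 5.9 m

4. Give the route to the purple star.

turn left 162°, forward 8.4 m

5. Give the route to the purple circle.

turn right 144°, forward 2.8 m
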